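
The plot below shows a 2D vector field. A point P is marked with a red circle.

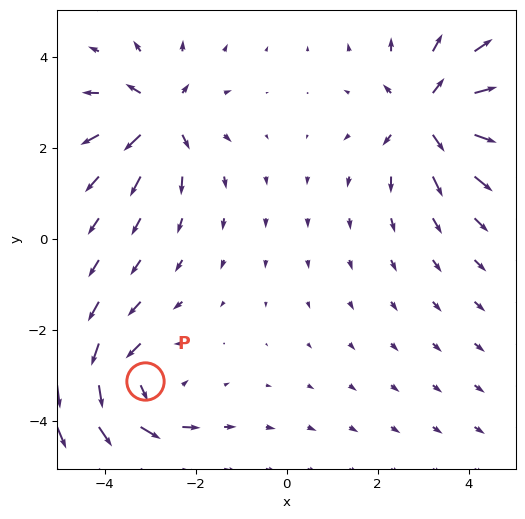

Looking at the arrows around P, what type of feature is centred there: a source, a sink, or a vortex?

vortex

At P (-3.1, -3.1) the arrows circulate counterclockwise. Divergence ≈0, curl about +4 — near-zero divergence with nonzero curl is a vortex.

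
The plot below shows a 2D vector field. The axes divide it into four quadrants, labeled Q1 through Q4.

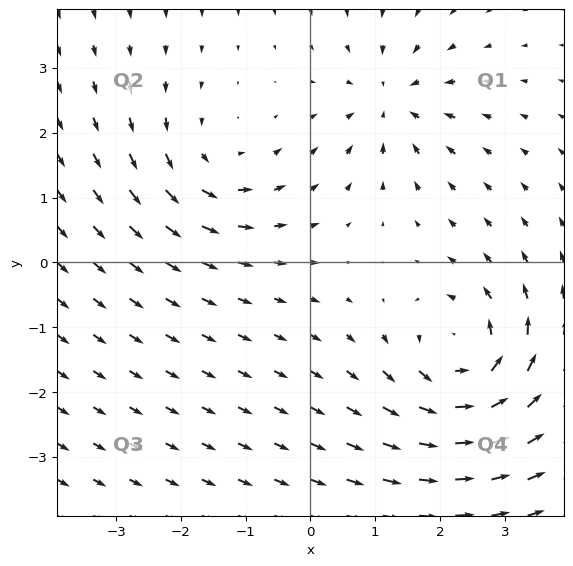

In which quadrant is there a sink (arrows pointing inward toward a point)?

The sink sits at approximately (1.3, 2.5), which lies in quadrant Q1. The divergence there is about -4, negative as expected for a sink.

Q1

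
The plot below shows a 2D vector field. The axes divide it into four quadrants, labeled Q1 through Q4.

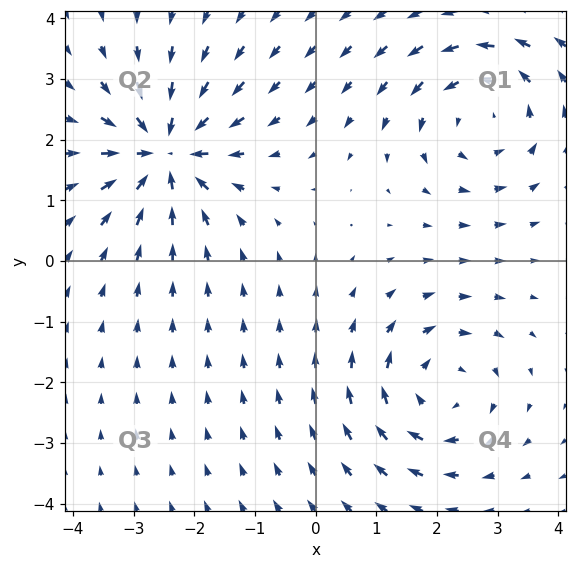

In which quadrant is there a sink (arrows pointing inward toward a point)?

Q2

The sink sits at approximately (-2.5, 1.8), which lies in quadrant Q2. The divergence there is about -5, negative as expected for a sink.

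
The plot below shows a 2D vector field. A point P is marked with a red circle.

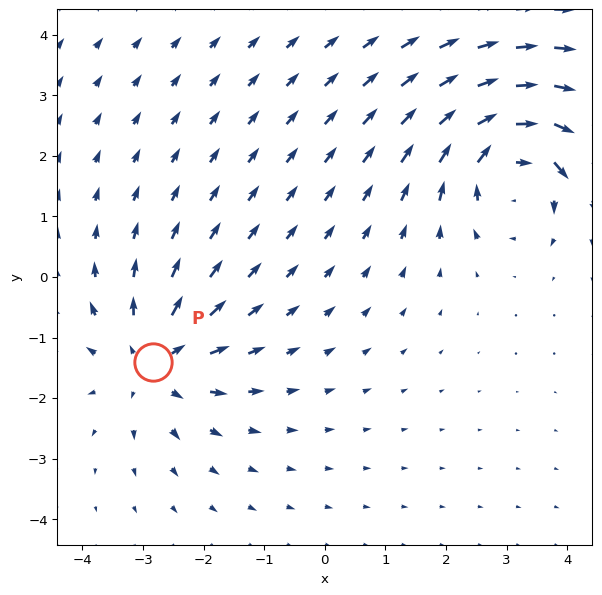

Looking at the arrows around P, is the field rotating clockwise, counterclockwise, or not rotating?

Near P at (-2.8, -1.4) the arrows show no circulation. The curl there is ≈0.

not rotating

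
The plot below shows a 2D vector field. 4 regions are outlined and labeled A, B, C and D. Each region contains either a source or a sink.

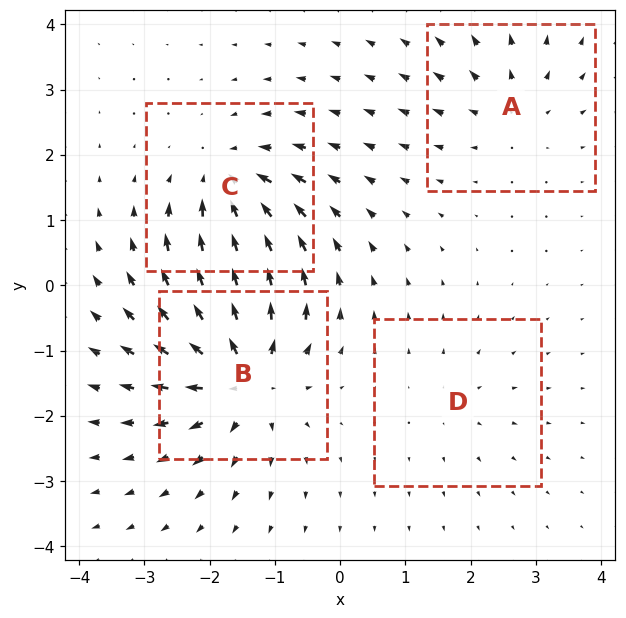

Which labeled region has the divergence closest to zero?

Divergence at each region's feature centre — A: about +3, B: about +7, C: about -5, D: about +2. Region D is closest to zero.

D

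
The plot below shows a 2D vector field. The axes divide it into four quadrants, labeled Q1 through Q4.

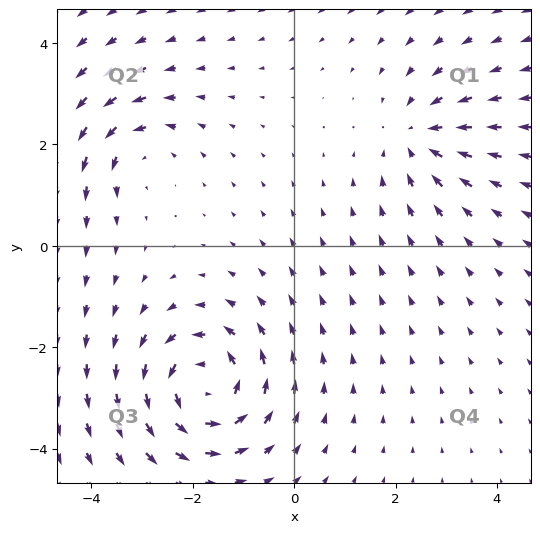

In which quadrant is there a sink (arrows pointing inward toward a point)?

The sink sits at approximately (2.5, 2.1), which lies in quadrant Q1. The divergence there is about -3, negative as expected for a sink.

Q1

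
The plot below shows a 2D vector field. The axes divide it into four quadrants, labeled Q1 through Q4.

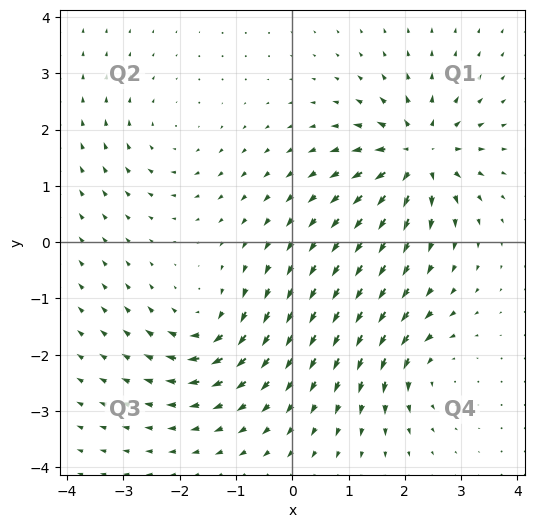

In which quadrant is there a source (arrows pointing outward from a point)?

Q1

The source sits at approximately (2.2, 1.5), which lies in quadrant Q1. The divergence there is about +7, positive as expected for a source.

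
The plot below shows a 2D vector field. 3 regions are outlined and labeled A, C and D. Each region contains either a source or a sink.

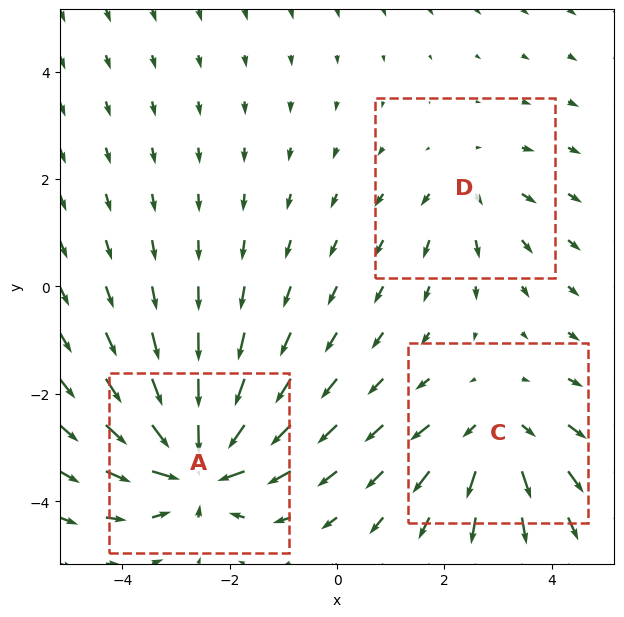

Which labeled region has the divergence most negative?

Divergence at each region's feature centre — A: about -5, C: about +3, D: about +2. Region A is most negative.

A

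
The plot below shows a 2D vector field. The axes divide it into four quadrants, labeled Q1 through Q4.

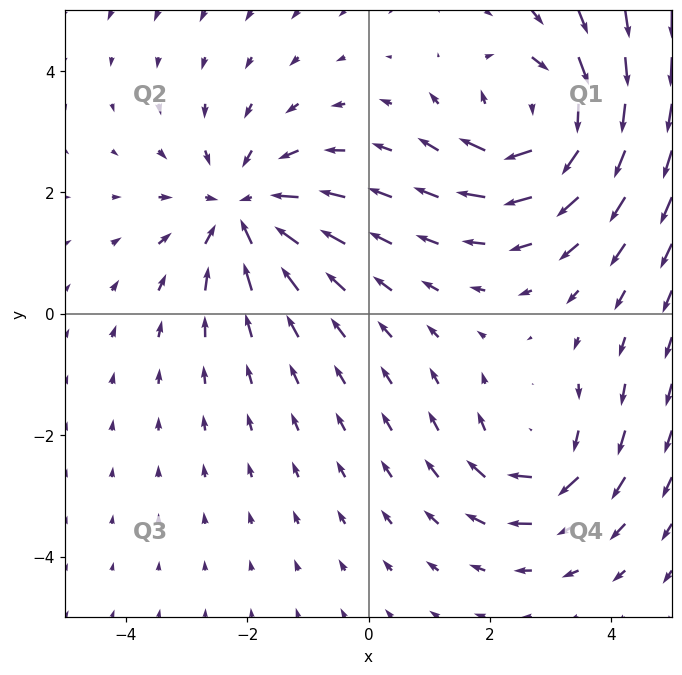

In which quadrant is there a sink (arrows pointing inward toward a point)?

Q2

The sink sits at approximately (-2.1, 1.7), which lies in quadrant Q2. The divergence there is about -3, negative as expected for a sink.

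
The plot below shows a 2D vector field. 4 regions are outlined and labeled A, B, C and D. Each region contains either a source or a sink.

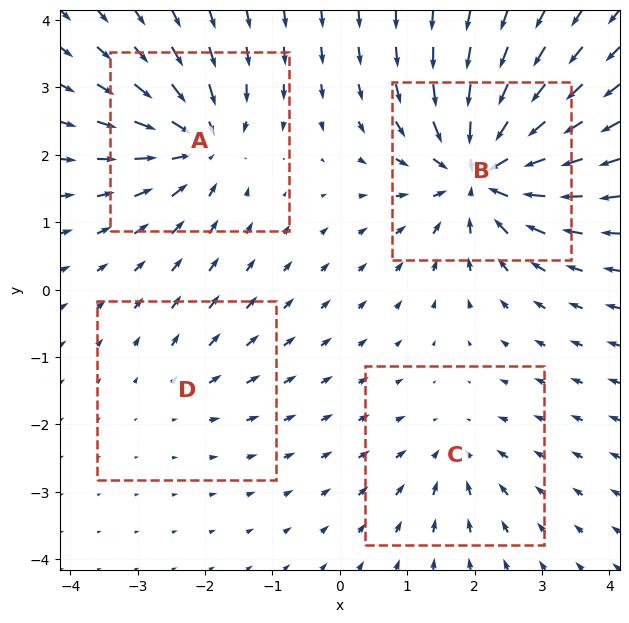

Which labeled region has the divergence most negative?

B

Divergence at each region's feature centre — A: about -6, B: about -9, C: about -4, D: about +2. Region B is most negative.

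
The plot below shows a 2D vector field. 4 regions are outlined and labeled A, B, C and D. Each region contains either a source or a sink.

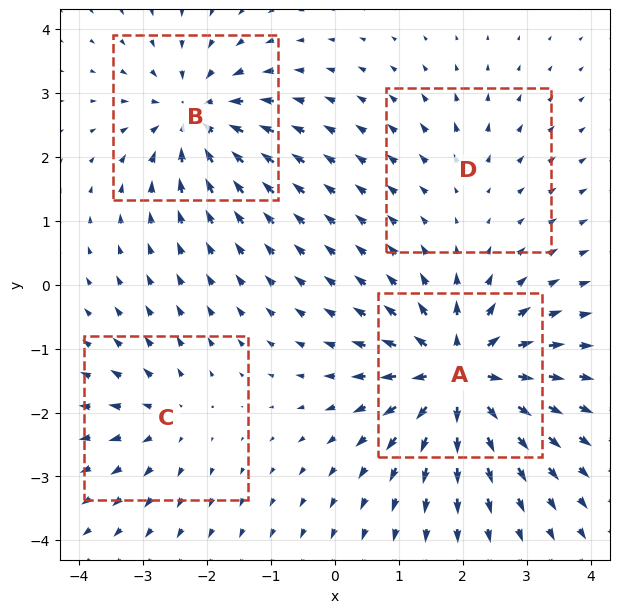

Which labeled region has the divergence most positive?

Divergence at each region's feature centre — A: about +9, B: about -7, C: about +4, D: about +2. Region A is most positive.

A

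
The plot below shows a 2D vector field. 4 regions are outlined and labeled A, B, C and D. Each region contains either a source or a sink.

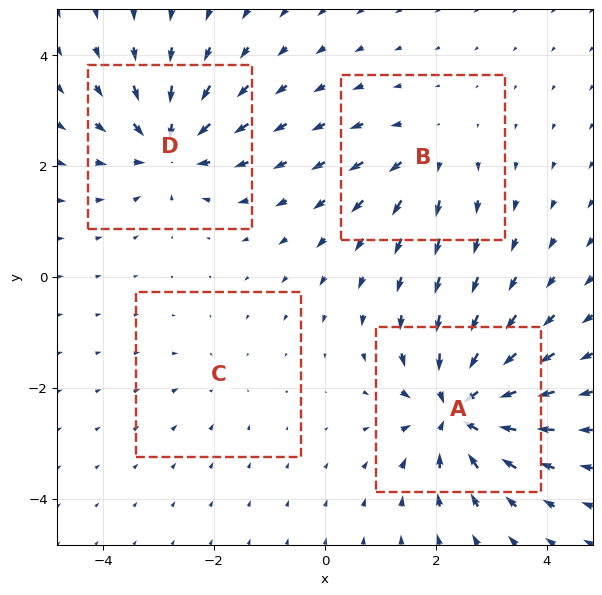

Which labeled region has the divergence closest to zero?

Divergence at each region's feature centre — A: about -8, B: about +4, C: about -2, D: about -6. Region C is closest to zero.

C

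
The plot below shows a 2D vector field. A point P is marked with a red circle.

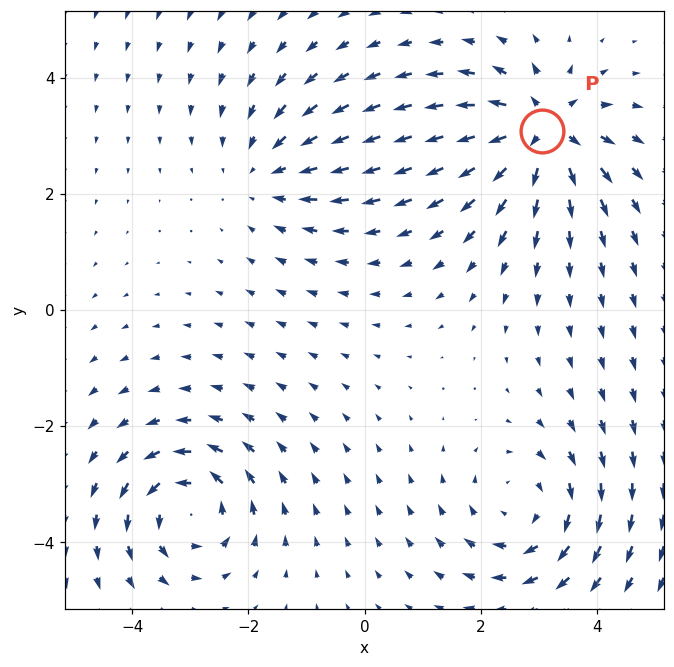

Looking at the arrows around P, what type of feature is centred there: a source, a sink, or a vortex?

source

At P (3.1, 3.1) the arrows spread outward. Divergence about +7, curl ≈0 — positive divergence with near-zero curl is a source.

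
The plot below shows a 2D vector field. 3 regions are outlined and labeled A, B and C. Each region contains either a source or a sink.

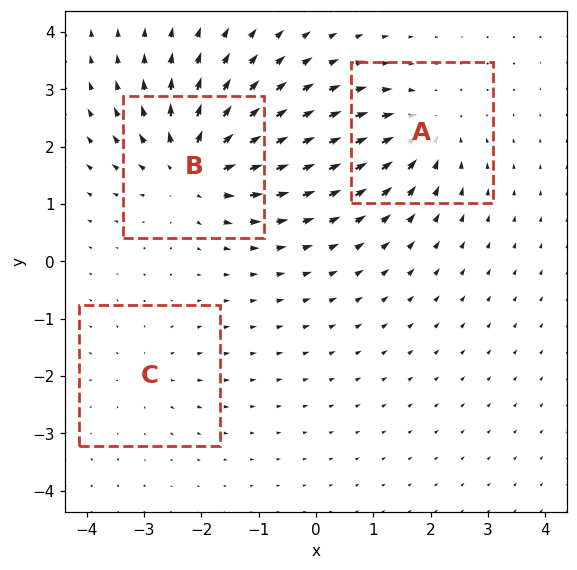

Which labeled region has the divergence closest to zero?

C

Divergence at each region's feature centre — A: about -4, B: about +5, C: about +2. Region C is closest to zero.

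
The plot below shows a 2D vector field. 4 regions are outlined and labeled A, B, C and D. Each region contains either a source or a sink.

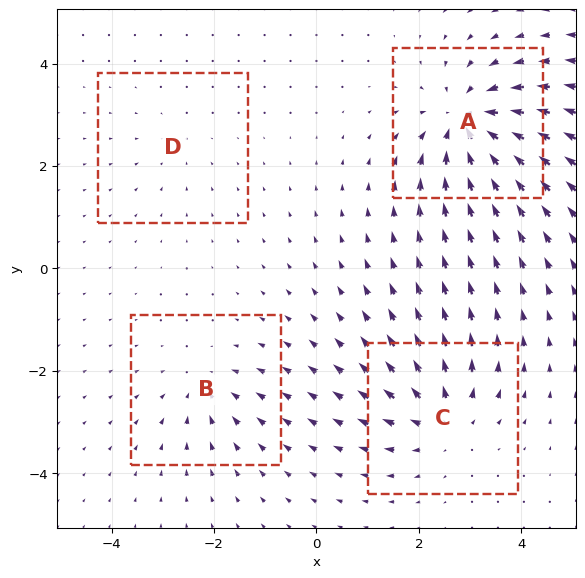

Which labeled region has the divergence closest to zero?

Divergence at each region's feature centre — A: about -8, B: about -4, C: about +6, D: about -2. Region D is closest to zero.

D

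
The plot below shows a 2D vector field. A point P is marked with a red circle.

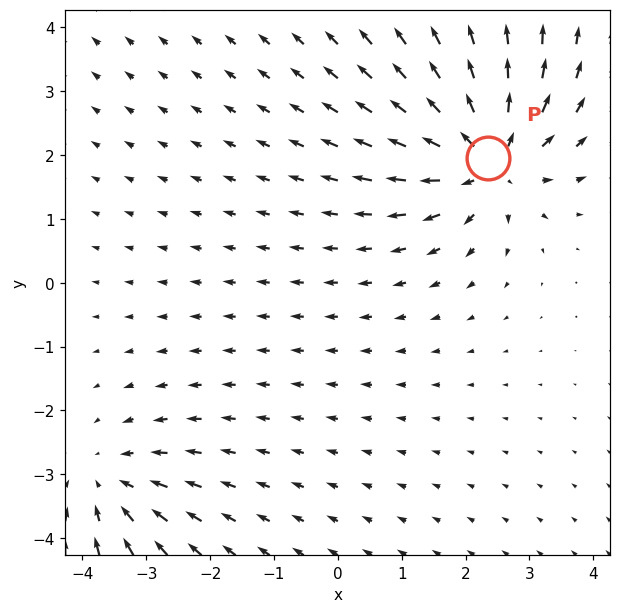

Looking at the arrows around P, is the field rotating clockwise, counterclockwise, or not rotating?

Near P at (2.4, 1.9) the arrows show no circulation. The curl there is ≈0.

not rotating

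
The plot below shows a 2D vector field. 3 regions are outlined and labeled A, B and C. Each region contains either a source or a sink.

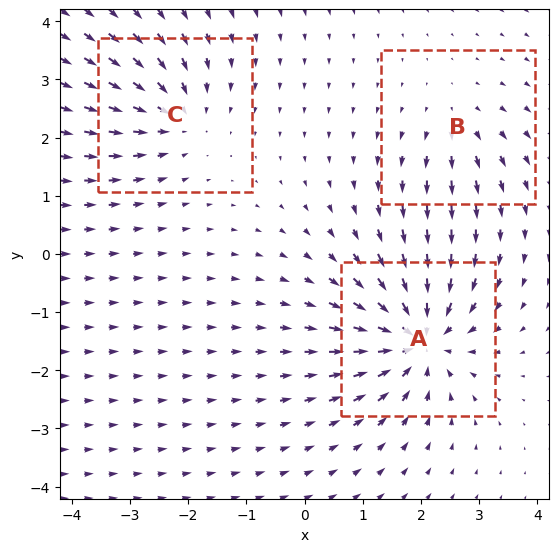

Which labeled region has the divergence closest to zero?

Divergence at each region's feature centre — A: about -6, B: about +2, C: about -4. Region B is closest to zero.

B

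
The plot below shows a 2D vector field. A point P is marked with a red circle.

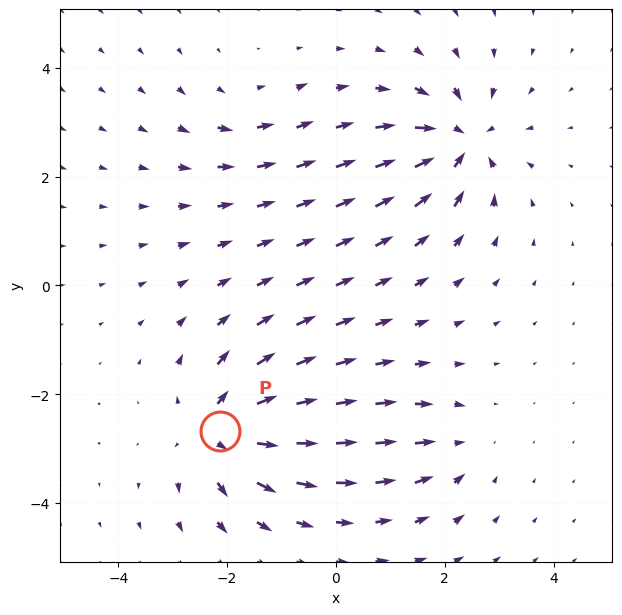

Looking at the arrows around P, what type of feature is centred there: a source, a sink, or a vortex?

At P (-2.1, -2.7) the arrows spread outward. Divergence about +6, curl ≈0 — positive divergence with near-zero curl is a source.

source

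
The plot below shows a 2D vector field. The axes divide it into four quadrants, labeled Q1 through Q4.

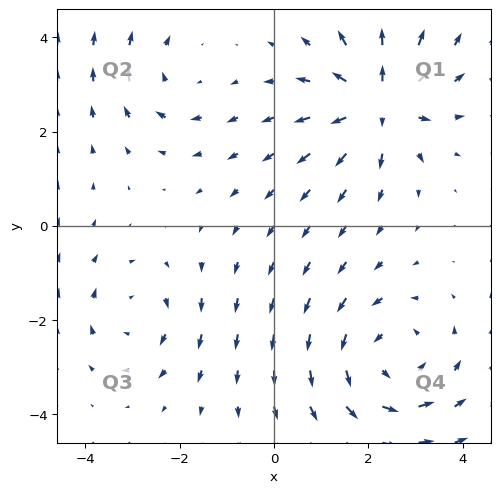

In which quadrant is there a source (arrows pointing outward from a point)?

The source sits at approximately (2.2, 2.6), which lies in quadrant Q1. The divergence there is about +6, positive as expected for a source.

Q1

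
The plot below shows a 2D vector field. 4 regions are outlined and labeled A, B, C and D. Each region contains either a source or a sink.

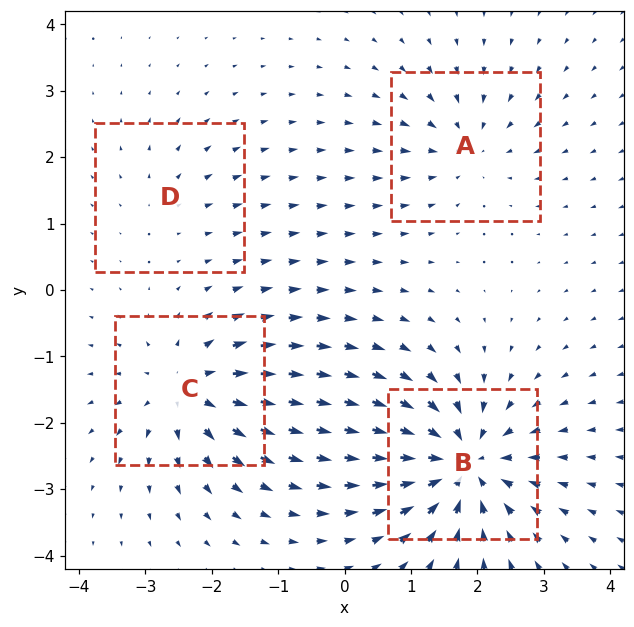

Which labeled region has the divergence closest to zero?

D

Divergence at each region's feature centre — A: about -4, B: about -8, C: about +6, D: about +2. Region D is closest to zero.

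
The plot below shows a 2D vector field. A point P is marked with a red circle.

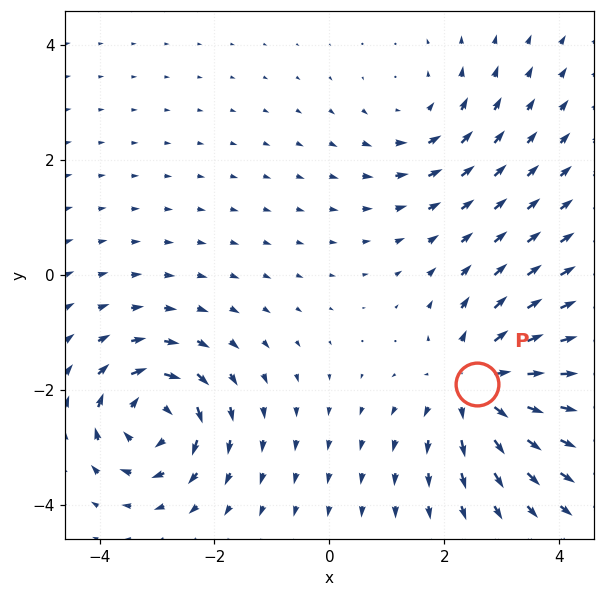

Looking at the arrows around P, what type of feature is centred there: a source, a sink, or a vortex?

source

At P (2.6, -1.9) the arrows spread outward. Divergence about +5, curl ≈0 — positive divergence with near-zero curl is a source.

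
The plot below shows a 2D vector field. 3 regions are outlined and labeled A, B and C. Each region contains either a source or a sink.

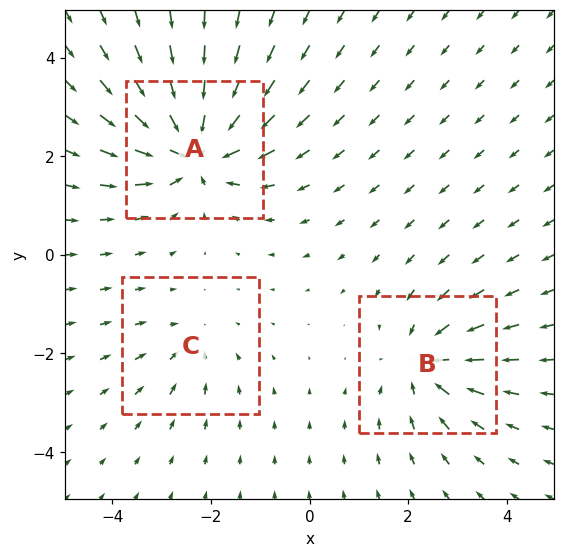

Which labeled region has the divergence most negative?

A

Divergence at each region's feature centre — A: about -6, B: about -4, C: about -2. Region A is most negative.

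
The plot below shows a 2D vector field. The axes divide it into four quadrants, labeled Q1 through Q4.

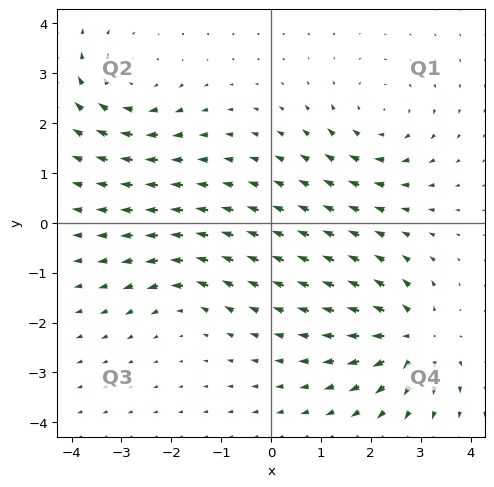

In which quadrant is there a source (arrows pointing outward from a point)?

The source sits at approximately (2.9, -2.3), which lies in quadrant Q4. The divergence there is about +6, positive as expected for a source.

Q4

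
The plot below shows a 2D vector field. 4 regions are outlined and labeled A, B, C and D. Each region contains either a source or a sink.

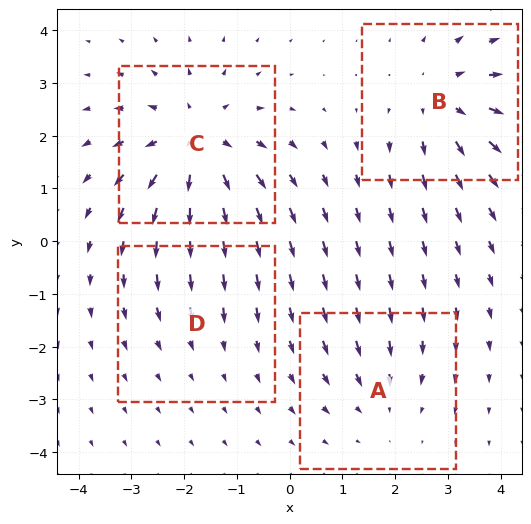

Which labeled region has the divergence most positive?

C

Divergence at each region's feature centre — A: about -3, B: about +5, C: about +6, D: about -2. Region C is most positive.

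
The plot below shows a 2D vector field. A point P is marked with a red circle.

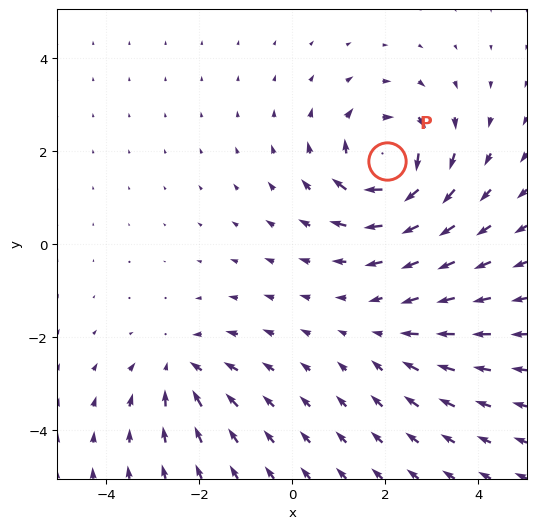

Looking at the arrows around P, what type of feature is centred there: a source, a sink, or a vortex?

vortex

At P (2.0, 1.8) the arrows circulate clockwise. Divergence ≈0, curl about -6 — near-zero divergence with nonzero curl is a vortex.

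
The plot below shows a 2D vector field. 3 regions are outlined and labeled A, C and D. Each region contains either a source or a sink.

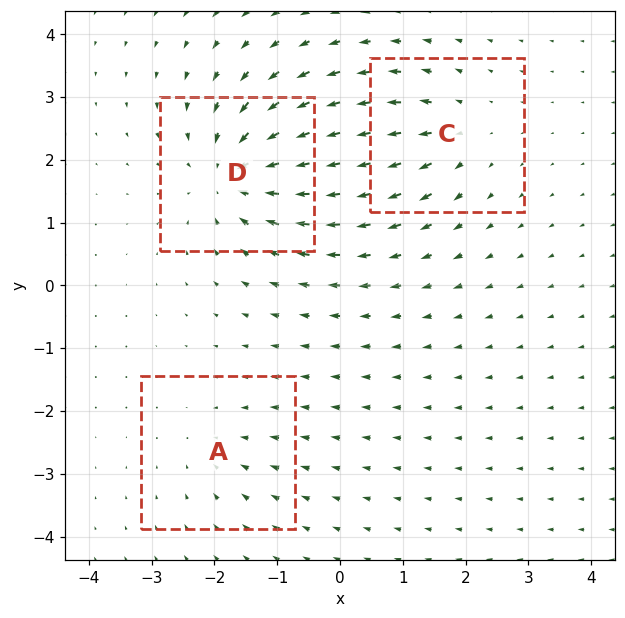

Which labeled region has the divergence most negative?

Divergence at each region's feature centre — A: about -2, C: about +3, D: about -5. Region D is most negative.

D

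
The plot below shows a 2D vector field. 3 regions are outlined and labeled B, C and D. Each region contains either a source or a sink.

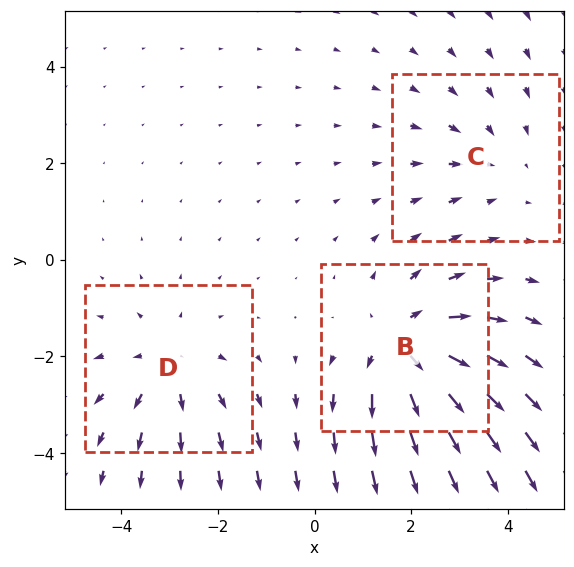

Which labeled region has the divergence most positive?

Divergence at each region's feature centre — B: about +4, C: about -2, D: about +3. Region B is most positive.

B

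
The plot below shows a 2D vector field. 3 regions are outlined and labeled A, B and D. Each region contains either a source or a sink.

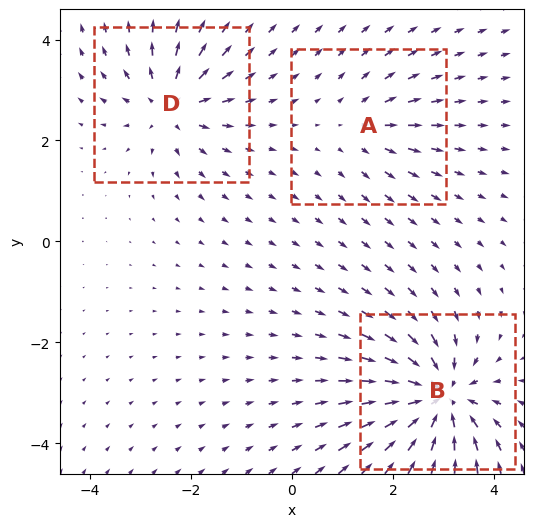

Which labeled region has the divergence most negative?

B

Divergence at each region's feature centre — A: about +2, B: about -6, D: about +4. Region B is most negative.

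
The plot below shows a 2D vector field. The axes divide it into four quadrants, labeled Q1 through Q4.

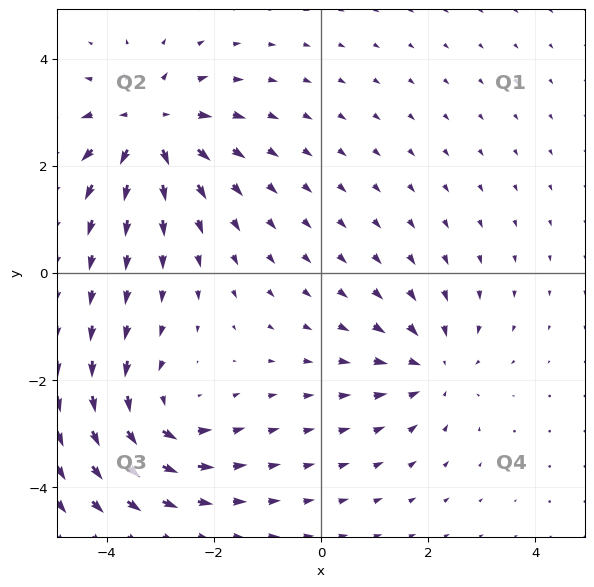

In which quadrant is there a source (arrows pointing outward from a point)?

Q2

The source sits at approximately (-3.2, 2.7), which lies in quadrant Q2. The divergence there is about +5, positive as expected for a source.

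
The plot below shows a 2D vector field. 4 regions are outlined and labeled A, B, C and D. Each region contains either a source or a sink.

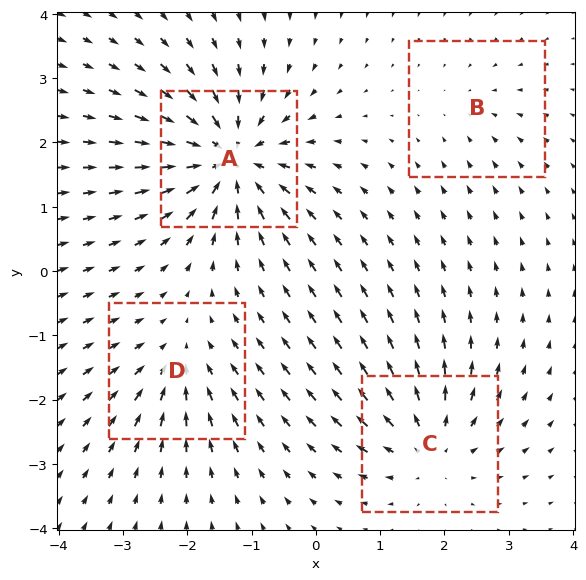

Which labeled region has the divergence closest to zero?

B

Divergence at each region's feature centre — A: about -8, B: about -2, C: about +6, D: about -4. Region B is closest to zero.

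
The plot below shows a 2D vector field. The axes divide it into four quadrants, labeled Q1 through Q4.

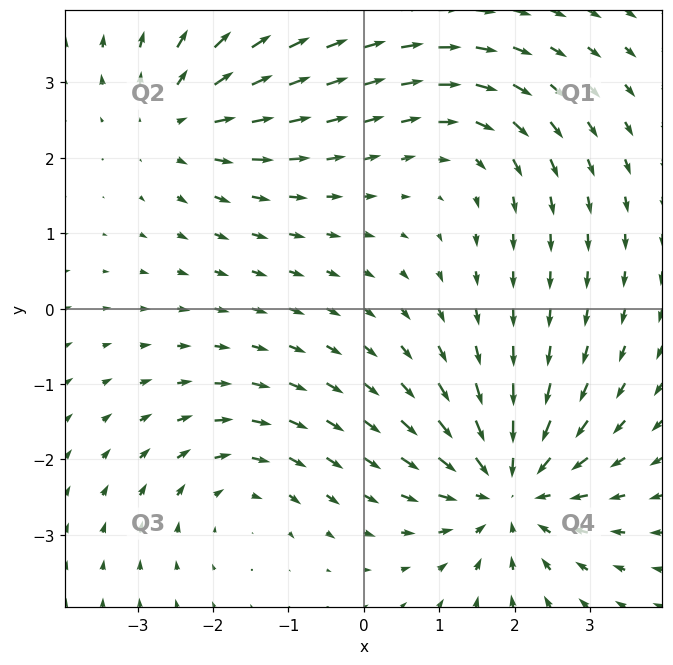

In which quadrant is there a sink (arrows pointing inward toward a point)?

The sink sits at approximately (1.9, -2.4), which lies in quadrant Q4. The divergence there is about -5, negative as expected for a sink.

Q4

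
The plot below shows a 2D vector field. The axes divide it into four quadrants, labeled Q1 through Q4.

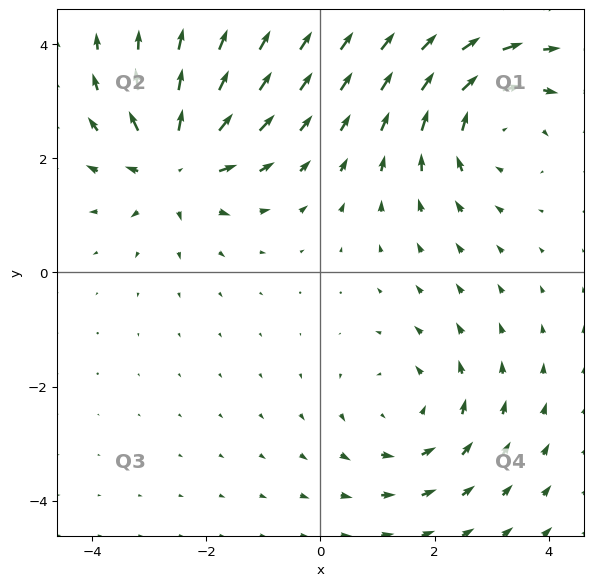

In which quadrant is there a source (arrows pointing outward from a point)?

Q2

The source sits at approximately (-2.5, 1.9), which lies in quadrant Q2. The divergence there is about +5, positive as expected for a source.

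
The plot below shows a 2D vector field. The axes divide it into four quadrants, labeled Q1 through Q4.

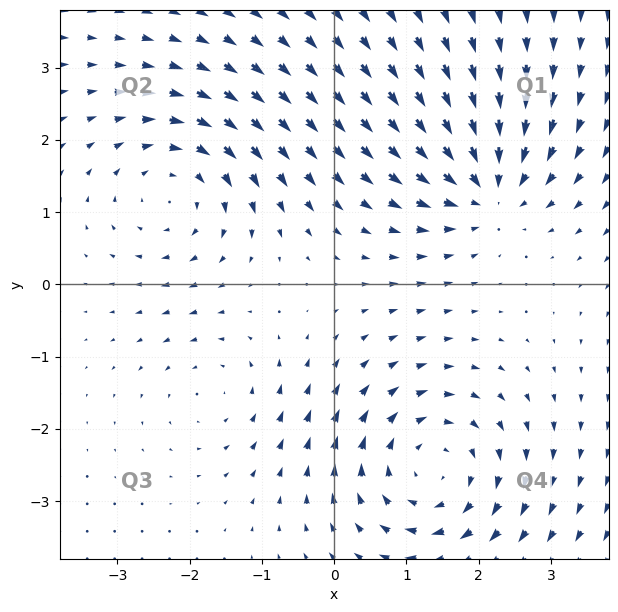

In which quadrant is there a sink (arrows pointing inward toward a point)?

The sink sits at approximately (2.1, 1.3), which lies in quadrant Q1. The divergence there is about -5, negative as expected for a sink.

Q1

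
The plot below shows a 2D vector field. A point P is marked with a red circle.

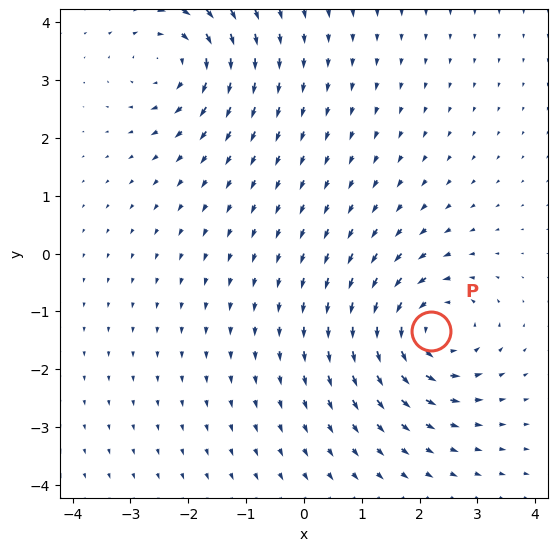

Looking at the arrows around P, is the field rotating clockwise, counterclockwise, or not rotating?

Near P at (2.2, -1.3) the arrows circulate counterclockwise. The curl (z-component) there is about +5; positive curl means counterclockwise rotation.

counterclockwise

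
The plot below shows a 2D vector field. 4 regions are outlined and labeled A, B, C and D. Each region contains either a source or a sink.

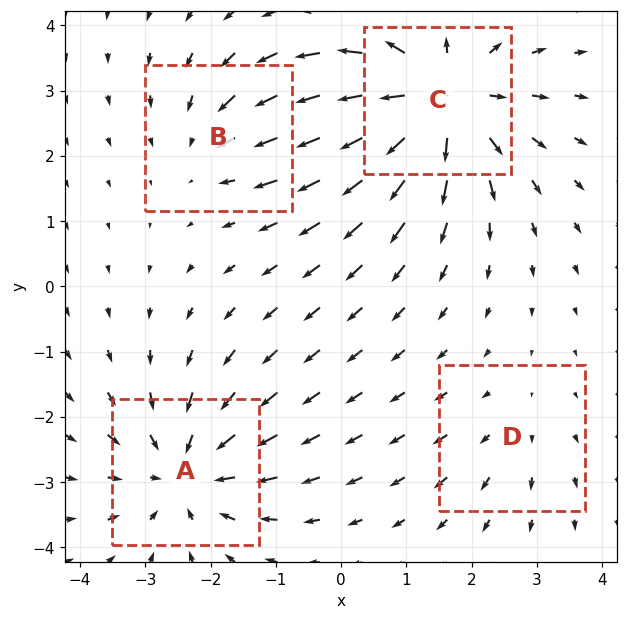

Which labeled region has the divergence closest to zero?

Divergence at each region's feature centre — A: about -4, B: about -3, C: about +6, D: about +2. Region D is closest to zero.

D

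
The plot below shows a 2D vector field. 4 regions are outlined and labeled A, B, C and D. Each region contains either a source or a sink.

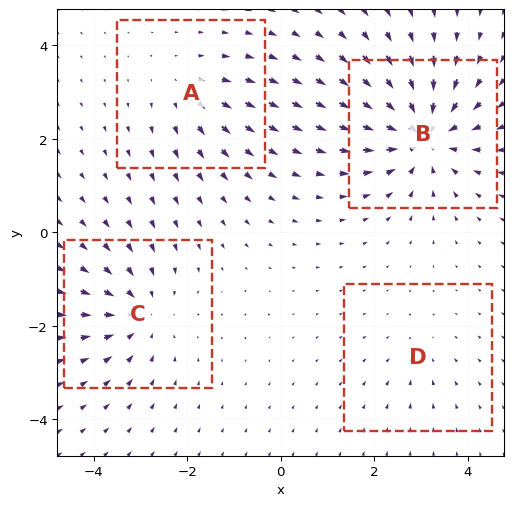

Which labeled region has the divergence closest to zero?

Divergence at each region's feature centre — A: about +3, B: about -7, C: about -4, D: about -2. Region D is closest to zero.

D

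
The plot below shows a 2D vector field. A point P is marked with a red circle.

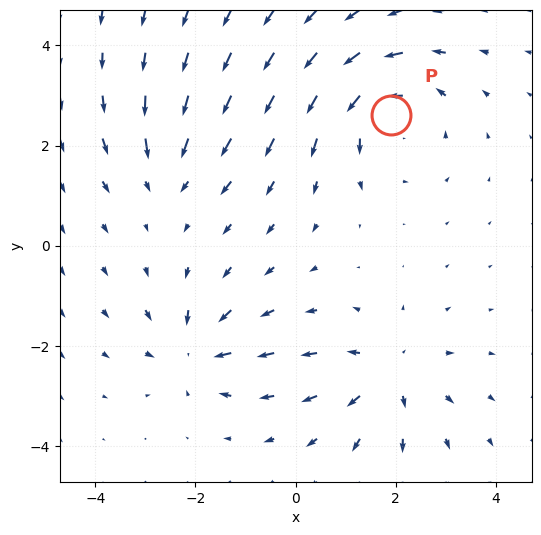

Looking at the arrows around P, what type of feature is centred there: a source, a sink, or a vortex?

At P (1.9, 2.6) the arrows circulate counterclockwise. Divergence ≈0, curl about +5 — near-zero divergence with nonzero curl is a vortex.

vortex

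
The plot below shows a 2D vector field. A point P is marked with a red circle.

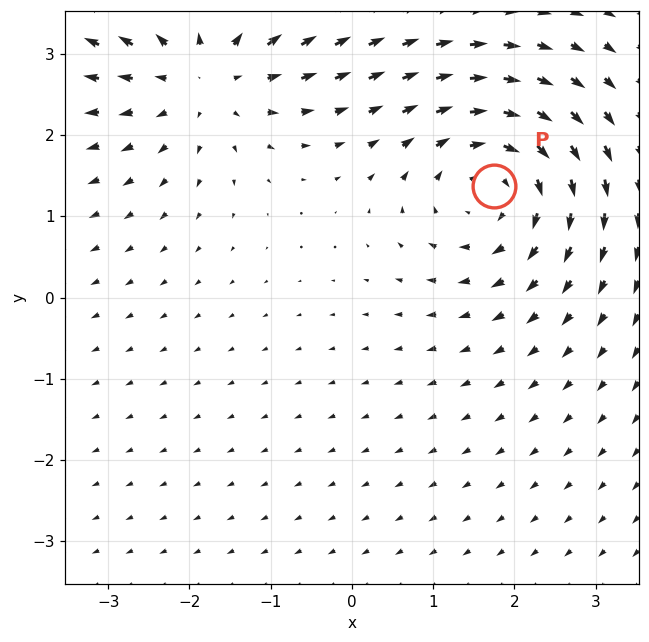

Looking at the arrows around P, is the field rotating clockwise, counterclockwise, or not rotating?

Near P at (1.7, 1.4) the arrows circulate clockwise. The curl (z-component) there is about -4; negative curl means clockwise rotation.

clockwise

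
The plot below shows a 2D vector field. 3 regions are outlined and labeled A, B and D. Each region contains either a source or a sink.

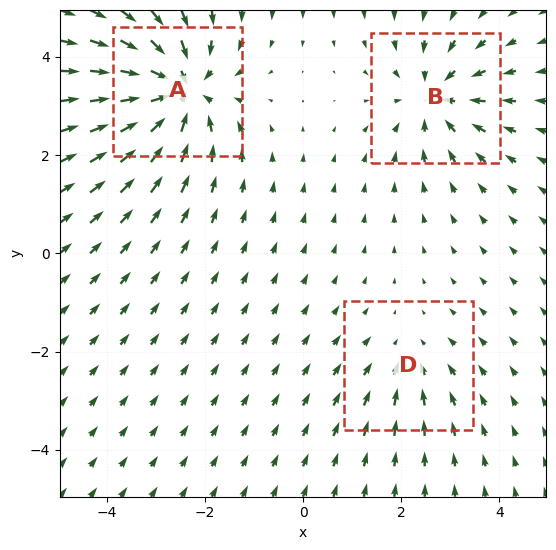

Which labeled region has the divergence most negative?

A

Divergence at each region's feature centre — A: about -5, B: about -3, D: about -2. Region A is most negative.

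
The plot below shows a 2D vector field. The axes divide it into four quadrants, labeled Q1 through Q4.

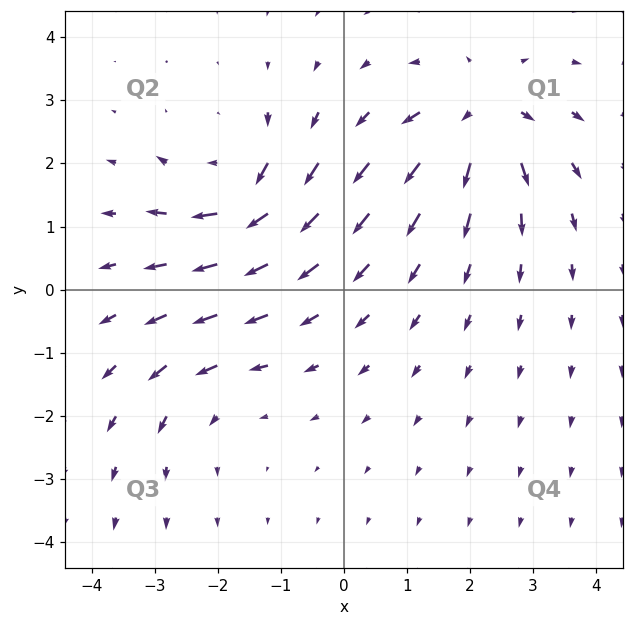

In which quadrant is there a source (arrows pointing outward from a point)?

Q1

The source sits at approximately (2.2, 2.7), which lies in quadrant Q1. The divergence there is about +6, positive as expected for a source.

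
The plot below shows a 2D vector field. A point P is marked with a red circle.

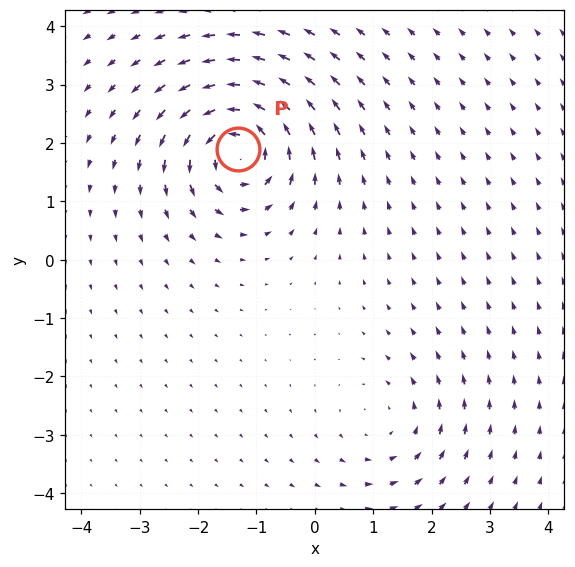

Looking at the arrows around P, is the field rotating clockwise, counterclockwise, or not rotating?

counterclockwise

Near P at (-1.3, 1.9) the arrows circulate counterclockwise. The curl (z-component) there is about +7; positive curl means counterclockwise rotation.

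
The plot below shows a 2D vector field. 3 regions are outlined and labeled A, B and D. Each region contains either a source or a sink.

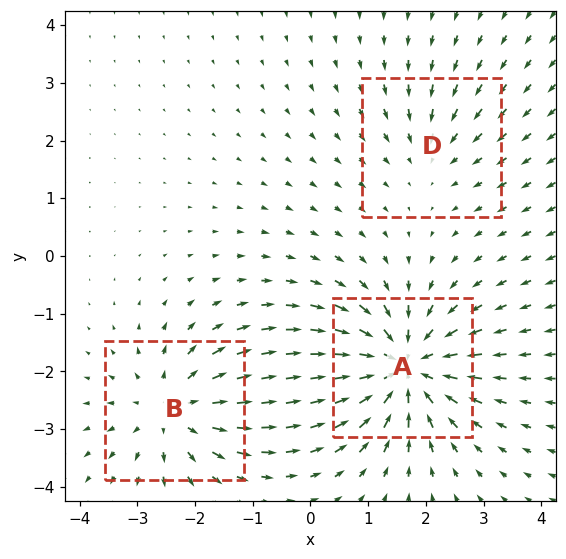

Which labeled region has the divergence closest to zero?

Divergence at each region's feature centre — A: about -5, B: about +4, D: about -2. Region D is closest to zero.

D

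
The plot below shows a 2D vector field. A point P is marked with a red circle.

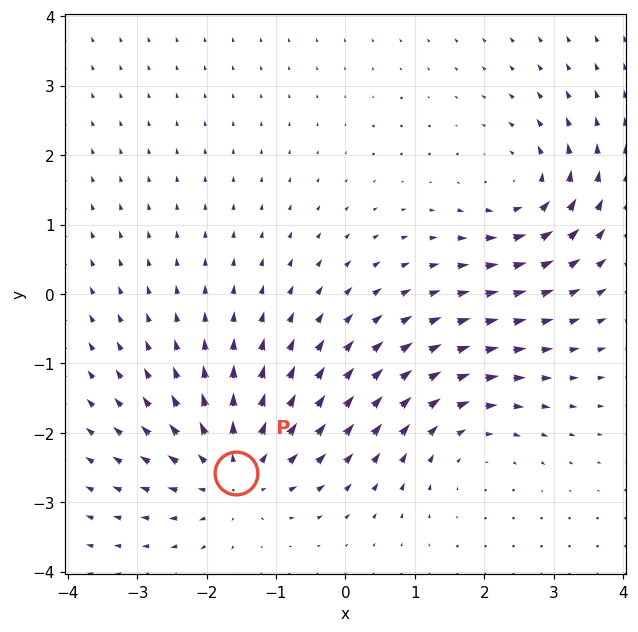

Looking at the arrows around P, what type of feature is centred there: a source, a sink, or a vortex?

At P (-1.6, -2.6) the arrows spread outward. Divergence about +4, curl ≈0 — positive divergence with near-zero curl is a source.

source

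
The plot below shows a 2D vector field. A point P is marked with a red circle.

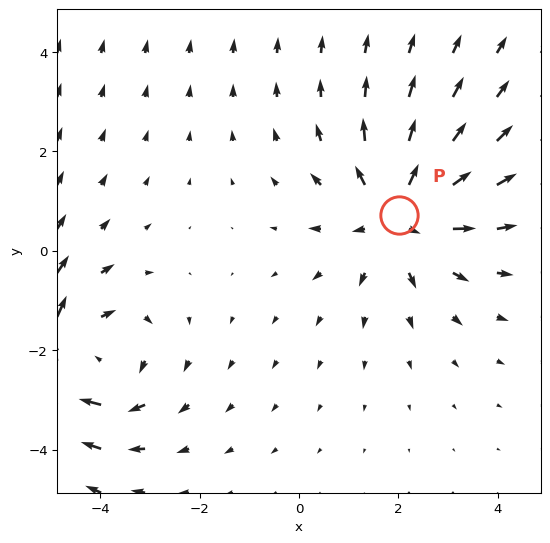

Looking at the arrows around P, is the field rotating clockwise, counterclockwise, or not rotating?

Near P at (2.0, 0.7) the arrows show no circulation. The curl there is ≈0.

not rotating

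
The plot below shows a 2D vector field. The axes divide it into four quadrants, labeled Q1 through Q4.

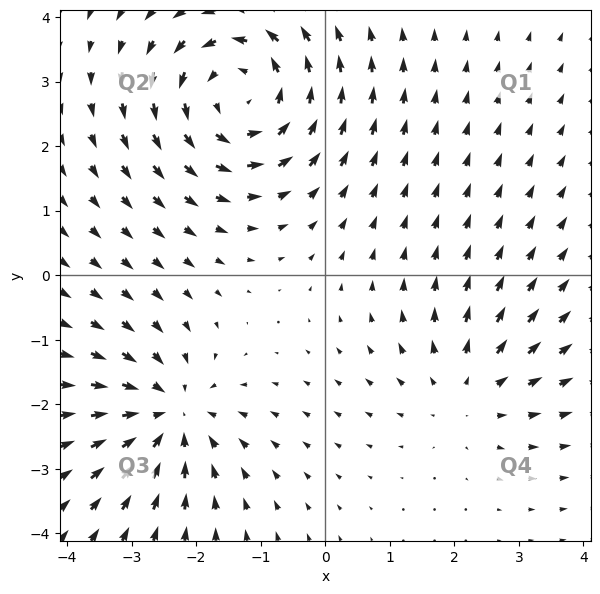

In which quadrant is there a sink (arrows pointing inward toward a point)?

The sink sits at approximately (-2.4, -2.2), which lies in quadrant Q3. The divergence there is about -4, negative as expected for a sink.

Q3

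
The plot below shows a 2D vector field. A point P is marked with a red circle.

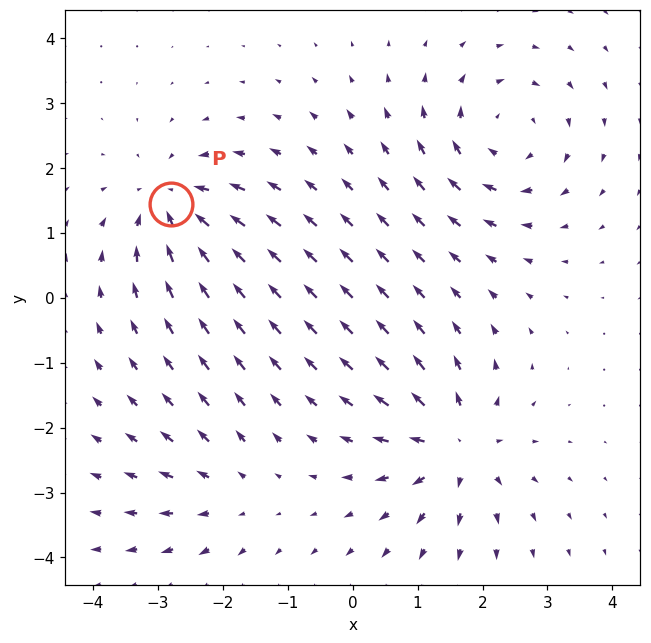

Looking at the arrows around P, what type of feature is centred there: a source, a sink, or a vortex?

At P (-2.8, 1.4) the arrows converge inward. Divergence about -5, curl ≈0 — negative divergence with near-zero curl is a sink.

sink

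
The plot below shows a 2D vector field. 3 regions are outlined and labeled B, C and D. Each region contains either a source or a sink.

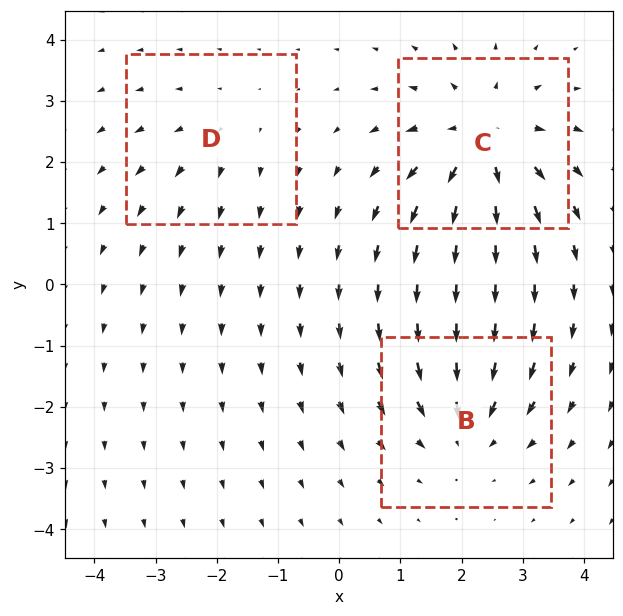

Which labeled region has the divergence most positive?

Divergence at each region's feature centre — B: about -3, C: about +5, D: about +2. Region C is most positive.

C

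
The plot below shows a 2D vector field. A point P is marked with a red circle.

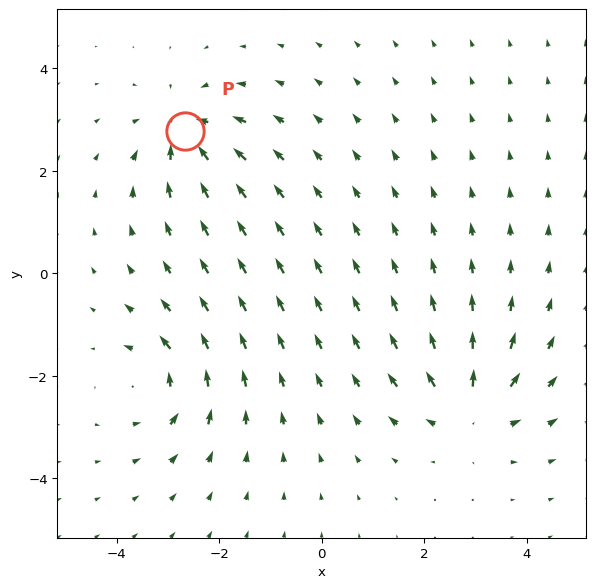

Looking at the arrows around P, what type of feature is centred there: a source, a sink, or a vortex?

sink

At P (-2.7, 2.8) the arrows converge inward. Divergence about -5, curl ≈0 — negative divergence with near-zero curl is a sink.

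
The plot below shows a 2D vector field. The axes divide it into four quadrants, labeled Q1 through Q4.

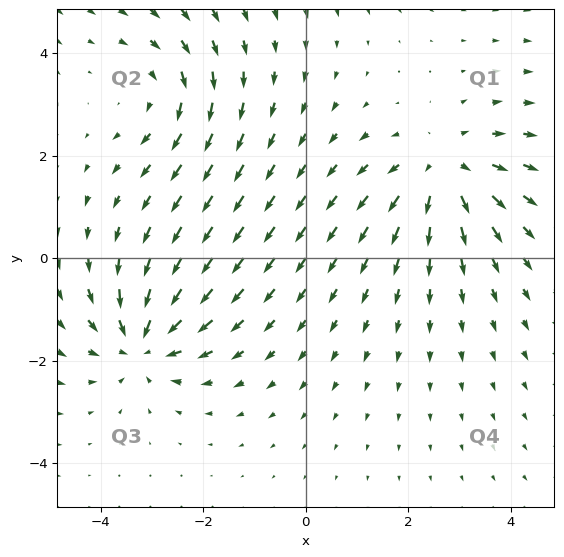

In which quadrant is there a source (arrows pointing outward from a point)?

Q1

The source sits at approximately (2.7, 1.7), which lies in quadrant Q1. The divergence there is about +4, positive as expected for a source.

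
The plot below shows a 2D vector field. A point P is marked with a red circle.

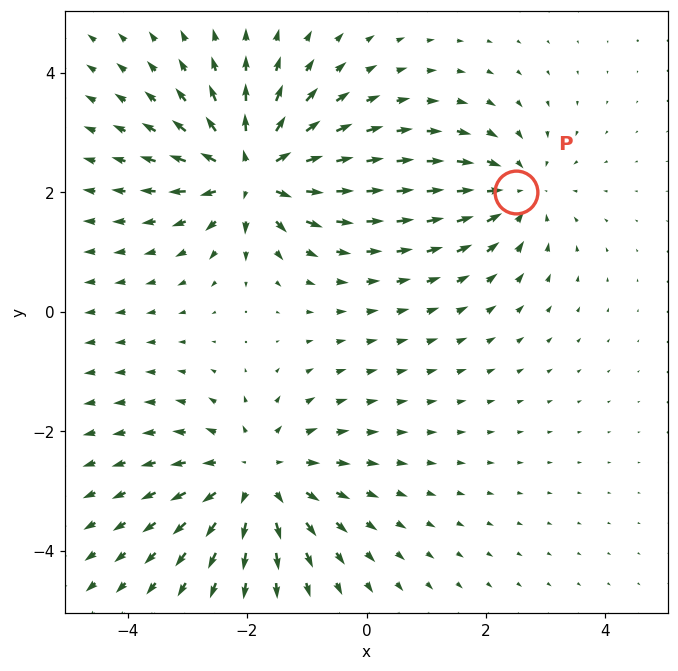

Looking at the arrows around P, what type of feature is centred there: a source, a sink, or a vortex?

sink

At P (2.5, 2.0) the arrows converge inward. Divergence about -4, curl ≈0 — negative divergence with near-zero curl is a sink.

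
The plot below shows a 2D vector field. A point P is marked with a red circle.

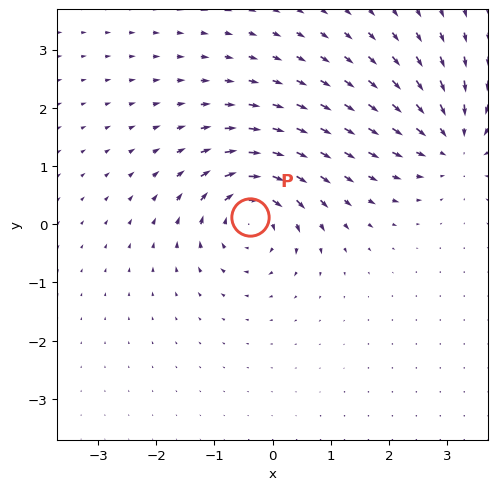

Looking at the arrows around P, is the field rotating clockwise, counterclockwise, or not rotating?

clockwise

Near P at (-0.4, 0.1) the arrows circulate clockwise. The curl (z-component) there is about -7; negative curl means clockwise rotation.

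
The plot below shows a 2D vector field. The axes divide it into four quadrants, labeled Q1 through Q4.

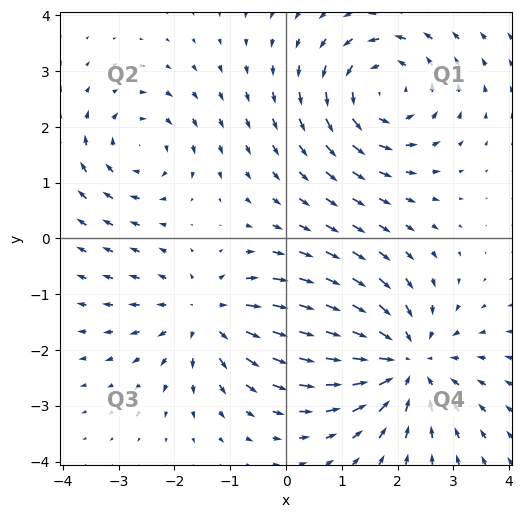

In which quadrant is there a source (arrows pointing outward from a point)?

The source sits at approximately (-1.4, -1.4), which lies in quadrant Q3. The divergence there is about +3, positive as expected for a source.

Q3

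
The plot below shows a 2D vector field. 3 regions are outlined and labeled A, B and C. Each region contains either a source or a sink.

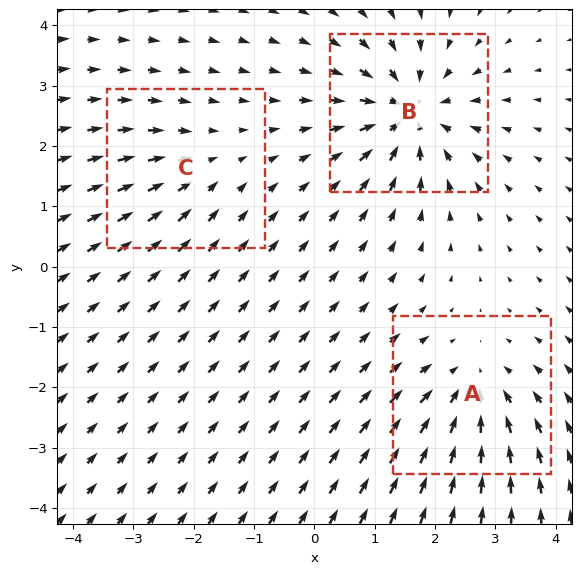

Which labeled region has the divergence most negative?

B

Divergence at each region's feature centre — A: about -4, B: about -5, C: about -2. Region B is most negative.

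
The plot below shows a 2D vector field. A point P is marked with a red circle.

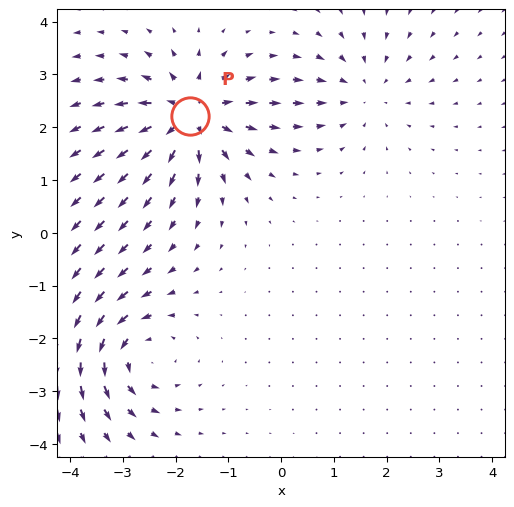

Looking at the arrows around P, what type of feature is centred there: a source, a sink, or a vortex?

At P (-1.7, 2.2) the arrows spread outward. Divergence about +6, curl ≈0 — positive divergence with near-zero curl is a source.

source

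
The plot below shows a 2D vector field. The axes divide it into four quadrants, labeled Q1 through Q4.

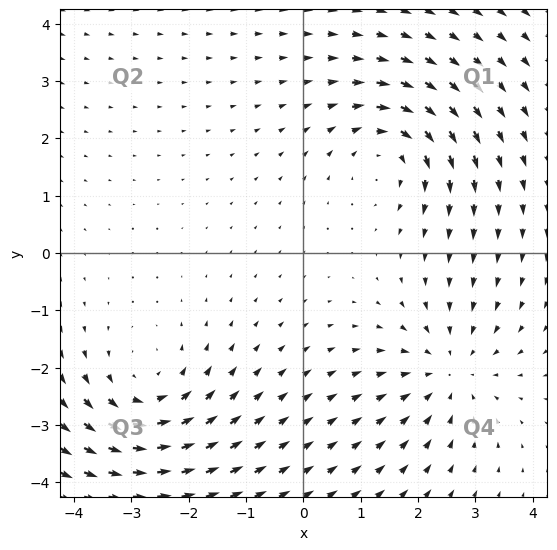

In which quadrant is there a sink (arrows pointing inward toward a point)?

The sink sits at approximately (2.5, -2.1), which lies in quadrant Q4. The divergence there is about -2, negative as expected for a sink.

Q4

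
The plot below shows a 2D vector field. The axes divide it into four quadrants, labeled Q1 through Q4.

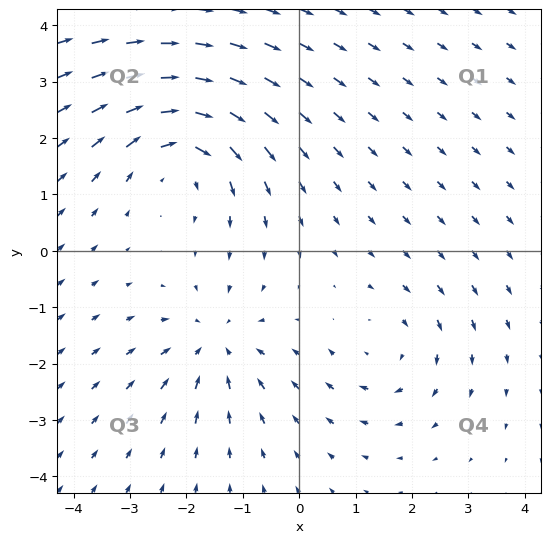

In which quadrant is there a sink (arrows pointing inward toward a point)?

Q3

The sink sits at approximately (-1.5, -1.7), which lies in quadrant Q3. The divergence there is about -3, negative as expected for a sink.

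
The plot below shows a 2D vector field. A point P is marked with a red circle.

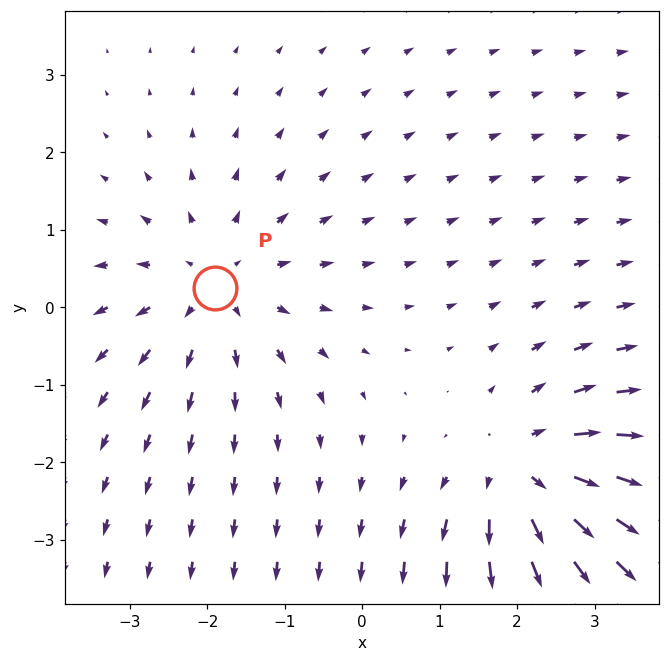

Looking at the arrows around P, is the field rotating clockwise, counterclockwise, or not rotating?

not rotating

Near P at (-1.9, 0.3) the arrows show no circulation. The curl there is ≈0.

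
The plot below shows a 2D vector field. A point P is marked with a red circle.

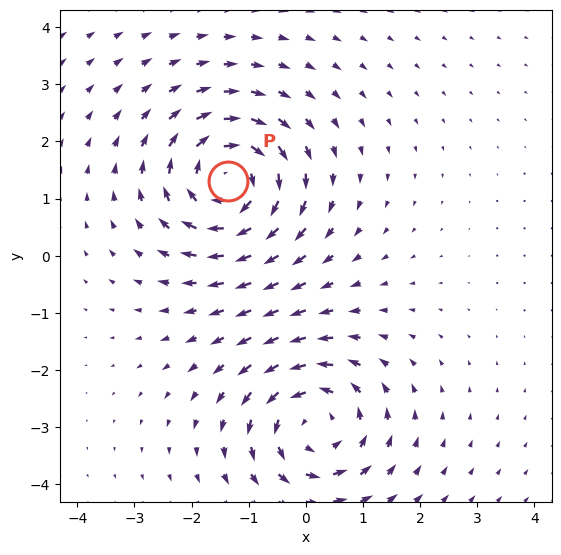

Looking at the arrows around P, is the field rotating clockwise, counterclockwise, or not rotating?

clockwise

Near P at (-1.4, 1.3) the arrows circulate clockwise. The curl (z-component) there is about -6; negative curl means clockwise rotation.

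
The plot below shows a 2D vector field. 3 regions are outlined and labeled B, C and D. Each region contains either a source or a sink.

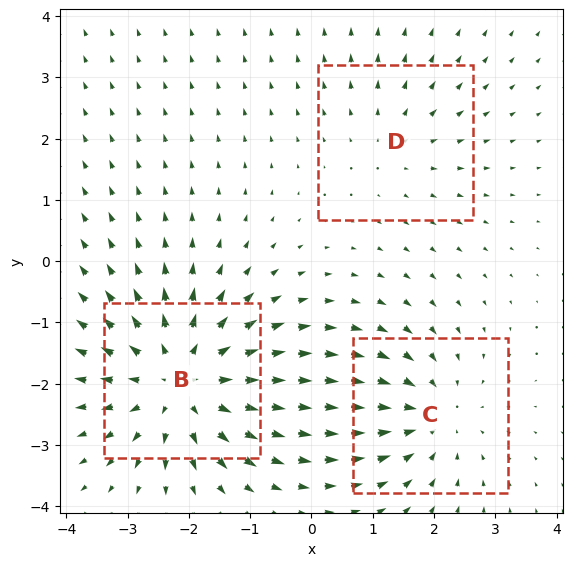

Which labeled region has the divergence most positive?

B

Divergence at each region's feature centre — B: about +4, C: about -3, D: about +2. Region B is most positive.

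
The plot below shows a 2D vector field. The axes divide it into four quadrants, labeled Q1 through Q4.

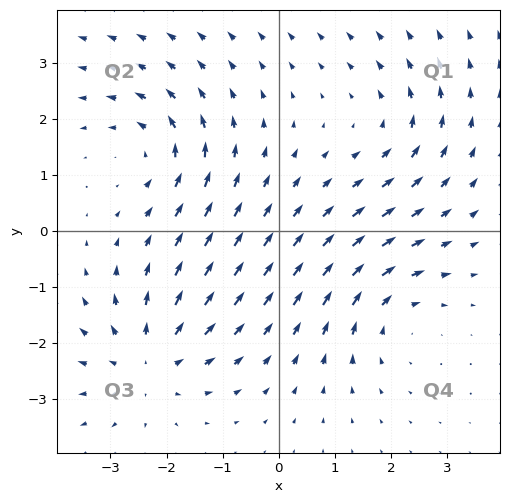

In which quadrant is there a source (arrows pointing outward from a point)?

Q3

The source sits at approximately (-2.3, -2.3), which lies in quadrant Q3. The divergence there is about +5, positive as expected for a source.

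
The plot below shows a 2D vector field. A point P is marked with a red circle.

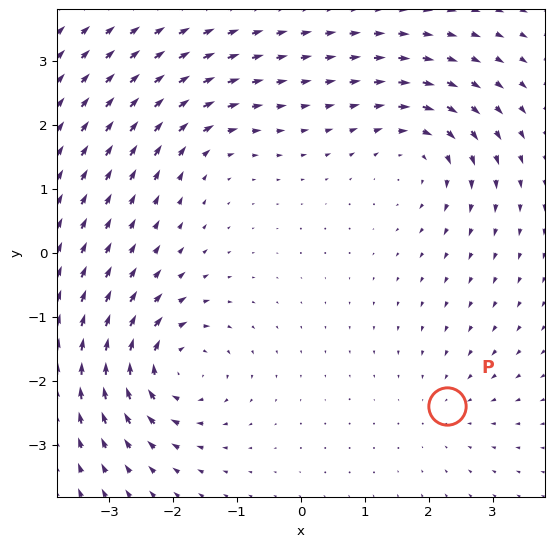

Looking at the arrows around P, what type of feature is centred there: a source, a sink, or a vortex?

At P (2.3, -2.4) the arrows converge inward. Divergence about -2, curl ≈0 — negative divergence with near-zero curl is a sink.

sink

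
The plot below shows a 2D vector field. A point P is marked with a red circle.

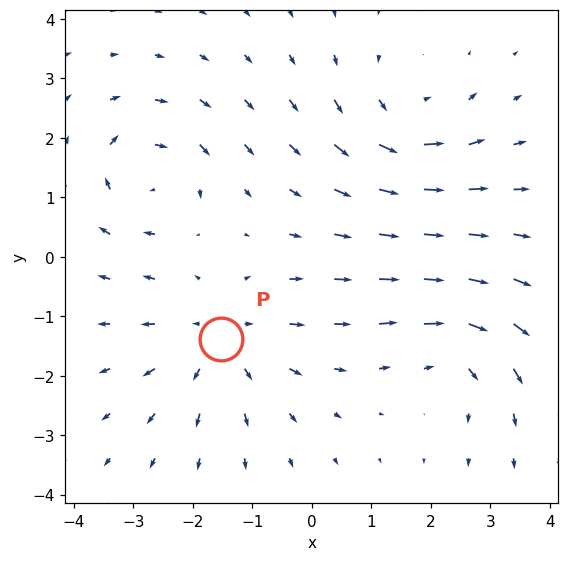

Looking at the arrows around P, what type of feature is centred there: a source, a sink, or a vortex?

source

At P (-1.5, -1.4) the arrows spread outward. Divergence about +4, curl ≈0 — positive divergence with near-zero curl is a source.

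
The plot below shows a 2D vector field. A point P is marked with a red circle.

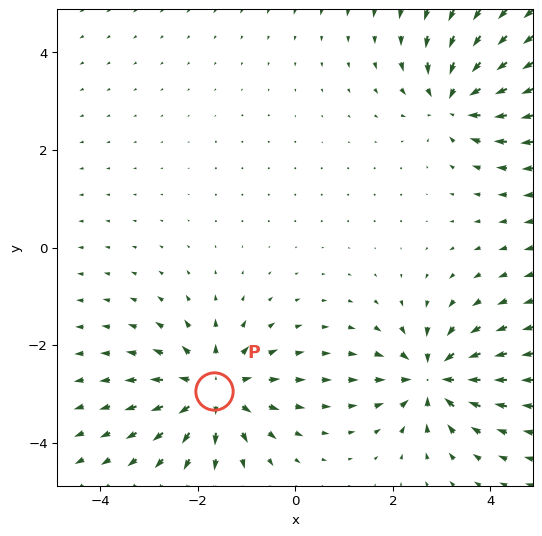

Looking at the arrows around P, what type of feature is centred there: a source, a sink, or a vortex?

source

At P (-1.7, -2.9) the arrows spread outward. Divergence about +4, curl ≈0 — positive divergence with near-zero curl is a source.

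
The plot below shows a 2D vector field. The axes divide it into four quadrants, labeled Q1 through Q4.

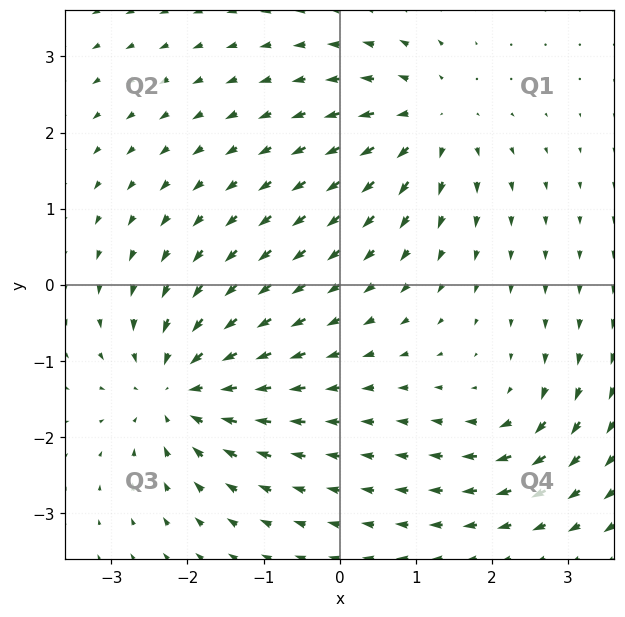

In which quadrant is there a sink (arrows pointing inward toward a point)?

Q3

The sink sits at approximately (-2.1, -1.4), which lies in quadrant Q3. The divergence there is about -6, negative as expected for a sink.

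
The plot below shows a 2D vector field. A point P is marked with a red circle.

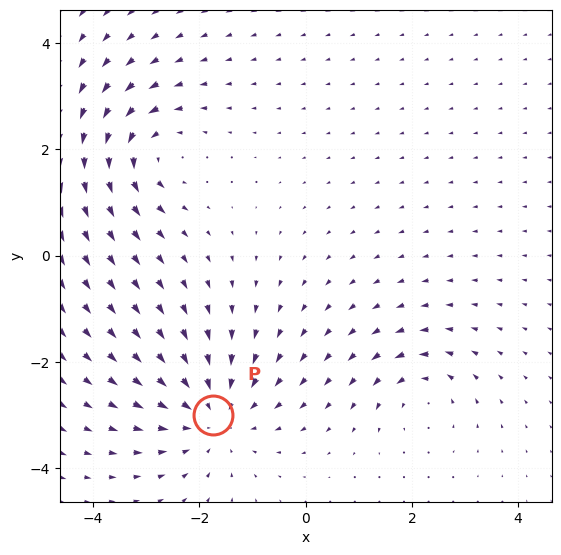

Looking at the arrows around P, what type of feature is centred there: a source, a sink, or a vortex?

At P (-1.7, -3.0) the arrows converge inward. Divergence about -4, curl ≈0 — negative divergence with near-zero curl is a sink.

sink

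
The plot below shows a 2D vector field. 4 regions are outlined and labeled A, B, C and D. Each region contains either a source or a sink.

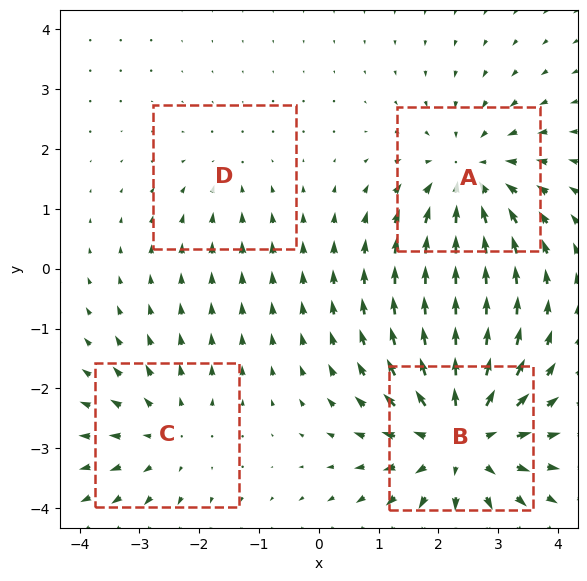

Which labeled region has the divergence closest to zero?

Divergence at each region's feature centre — A: about -4, B: about +5, C: about +3, D: about -2. Region D is closest to zero.

D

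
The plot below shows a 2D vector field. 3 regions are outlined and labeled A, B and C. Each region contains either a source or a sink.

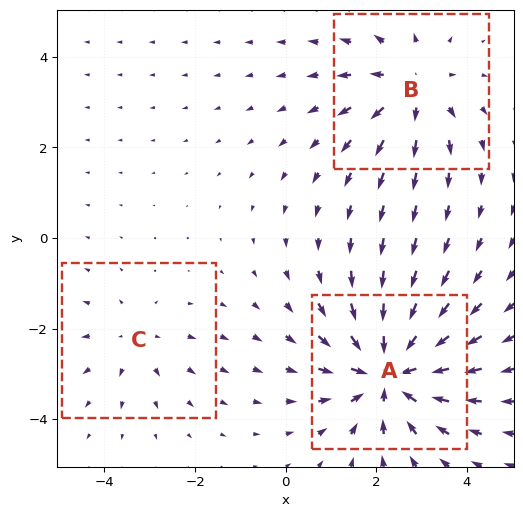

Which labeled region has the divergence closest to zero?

C

Divergence at each region's feature centre — A: about -4, B: about +3, C: about +2. Region C is closest to zero.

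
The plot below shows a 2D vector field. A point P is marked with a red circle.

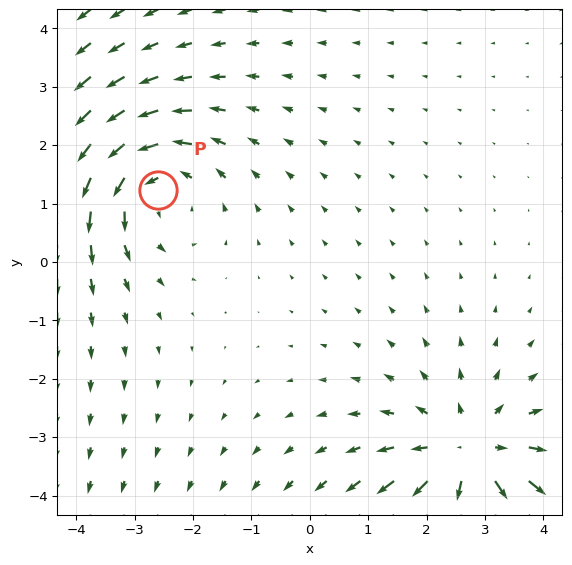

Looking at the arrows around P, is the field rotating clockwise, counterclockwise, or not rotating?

Near P at (-2.6, 1.2) the arrows circulate counterclockwise. The curl (z-component) there is about +2; positive curl means counterclockwise rotation.

counterclockwise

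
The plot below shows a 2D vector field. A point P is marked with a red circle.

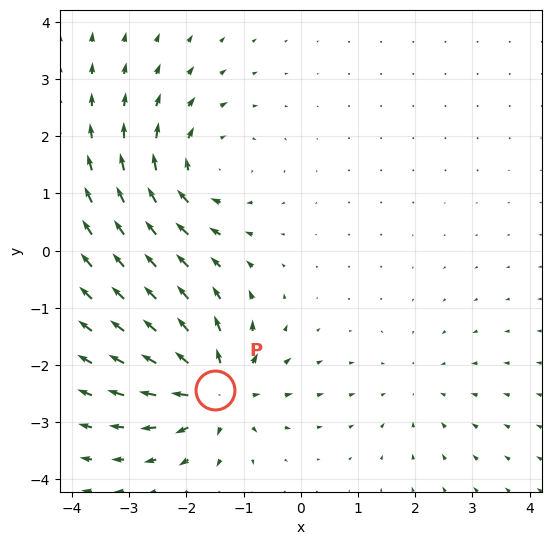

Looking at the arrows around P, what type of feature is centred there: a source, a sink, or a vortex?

At P (-1.5, -2.4) the arrows spread outward. Divergence about +6, curl ≈0 — positive divergence with near-zero curl is a source.

source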